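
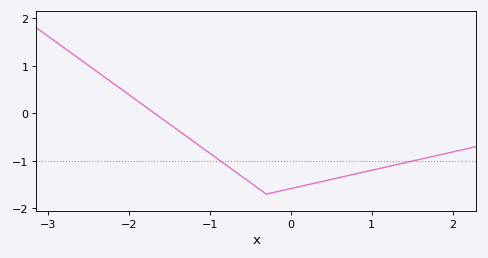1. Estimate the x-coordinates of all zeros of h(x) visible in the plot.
-1.7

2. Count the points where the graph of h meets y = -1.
2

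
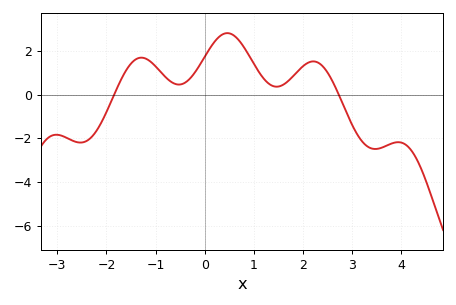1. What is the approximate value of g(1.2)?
0.8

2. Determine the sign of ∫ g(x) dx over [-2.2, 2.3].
positive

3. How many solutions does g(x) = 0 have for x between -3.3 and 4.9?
2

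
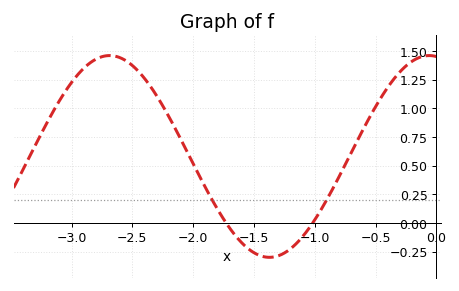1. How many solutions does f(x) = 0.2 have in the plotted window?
2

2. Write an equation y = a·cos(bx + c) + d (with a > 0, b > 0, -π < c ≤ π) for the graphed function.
y = 0.88cos(2.39x + 0.14) + 0.58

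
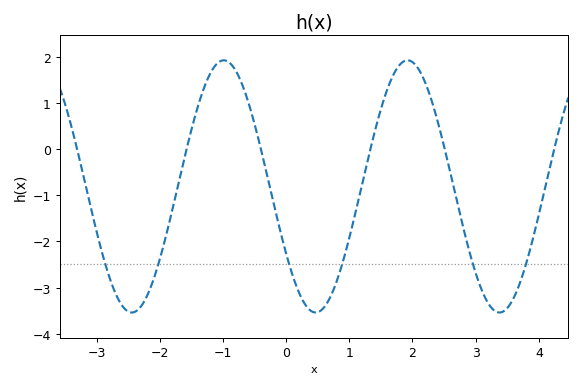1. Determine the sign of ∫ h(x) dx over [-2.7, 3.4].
negative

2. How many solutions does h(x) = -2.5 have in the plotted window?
6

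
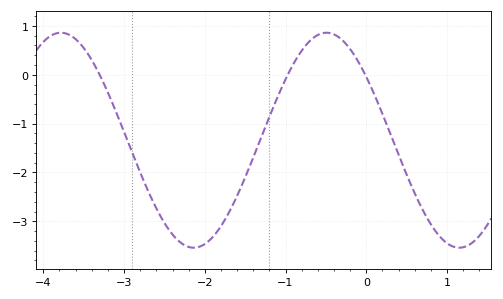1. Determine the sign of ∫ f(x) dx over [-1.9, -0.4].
negative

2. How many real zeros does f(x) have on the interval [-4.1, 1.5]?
3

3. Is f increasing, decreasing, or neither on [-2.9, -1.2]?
neither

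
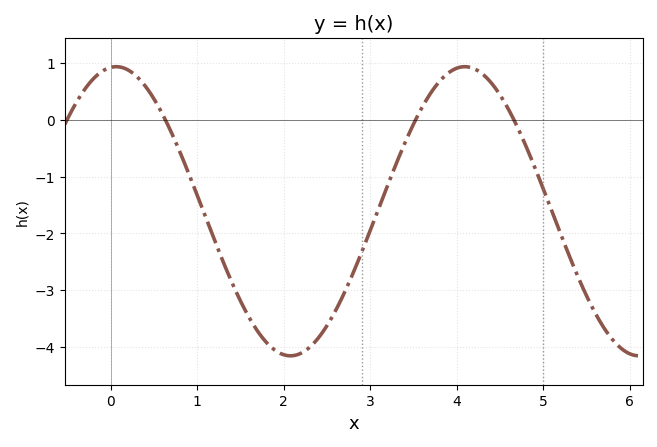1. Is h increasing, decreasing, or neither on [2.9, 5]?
neither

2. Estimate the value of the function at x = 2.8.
-2.7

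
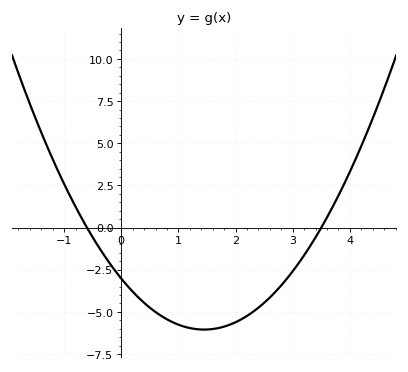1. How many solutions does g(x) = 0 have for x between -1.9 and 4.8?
2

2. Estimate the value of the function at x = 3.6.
0.6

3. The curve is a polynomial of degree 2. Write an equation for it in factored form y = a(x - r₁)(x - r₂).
y = 1.44(x + 0.6)(x - 3.5)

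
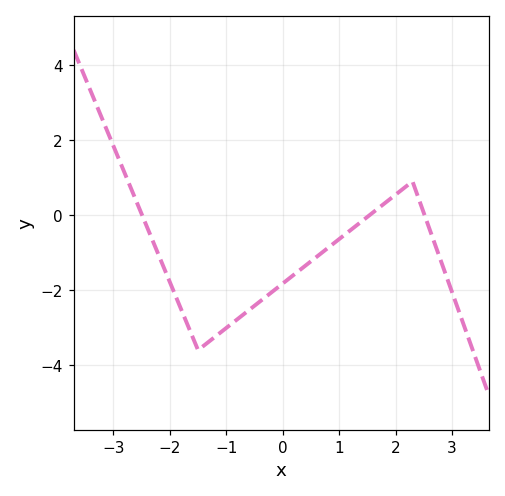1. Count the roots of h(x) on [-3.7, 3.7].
3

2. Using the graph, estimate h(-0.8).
-2.77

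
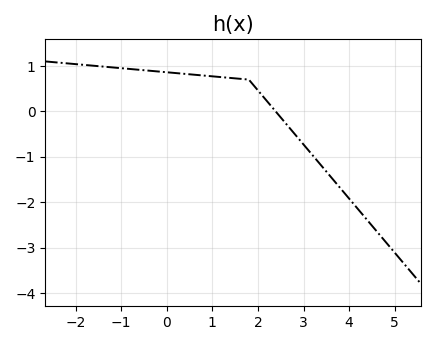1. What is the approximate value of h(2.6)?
-0.252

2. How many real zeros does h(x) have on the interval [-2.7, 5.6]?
1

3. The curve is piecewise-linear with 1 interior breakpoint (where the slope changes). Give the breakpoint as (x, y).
(1.8, 0.7)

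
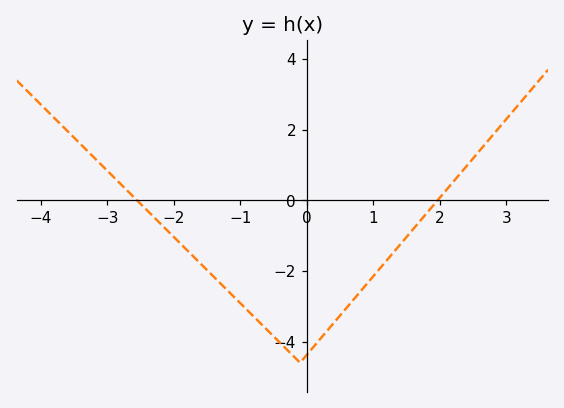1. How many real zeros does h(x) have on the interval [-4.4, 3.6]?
2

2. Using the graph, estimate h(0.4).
-3.4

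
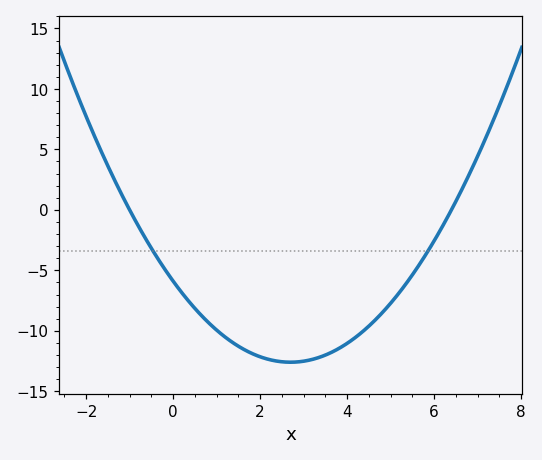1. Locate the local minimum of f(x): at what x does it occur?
2.8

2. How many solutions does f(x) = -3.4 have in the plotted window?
2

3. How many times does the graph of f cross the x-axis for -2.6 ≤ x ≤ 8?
2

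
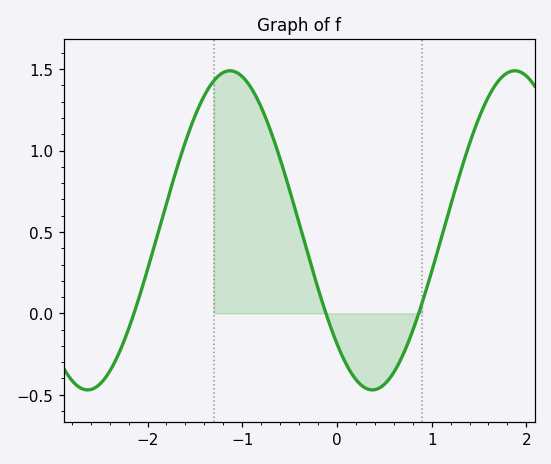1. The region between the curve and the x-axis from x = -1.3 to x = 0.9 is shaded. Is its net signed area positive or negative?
positive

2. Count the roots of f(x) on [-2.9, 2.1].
3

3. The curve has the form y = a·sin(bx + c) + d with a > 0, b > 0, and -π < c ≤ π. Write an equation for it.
y = 0.98sin(2.09x - 2.35) + 0.51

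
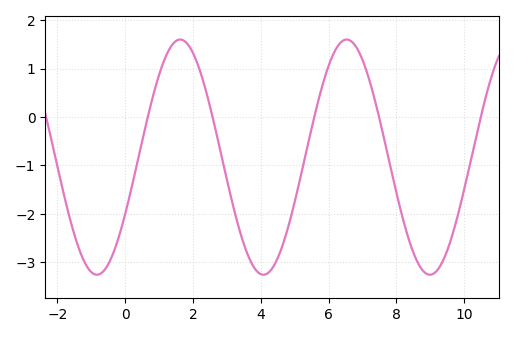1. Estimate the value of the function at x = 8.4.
-2.6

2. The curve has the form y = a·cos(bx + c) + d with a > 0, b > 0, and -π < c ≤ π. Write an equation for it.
y = 2.43cos(1.28x - 2.08) - 0.83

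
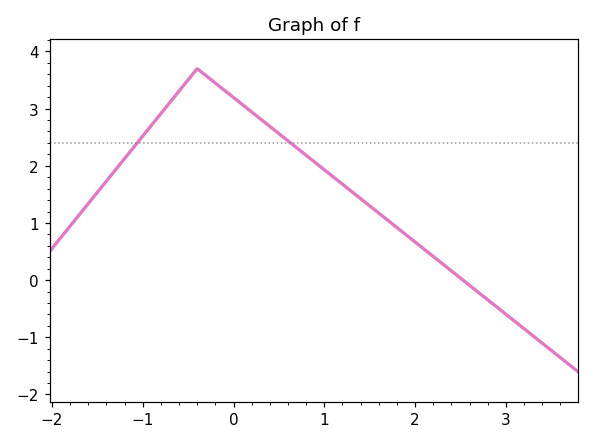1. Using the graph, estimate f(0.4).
2.69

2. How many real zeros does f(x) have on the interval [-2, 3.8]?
1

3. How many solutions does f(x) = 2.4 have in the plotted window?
2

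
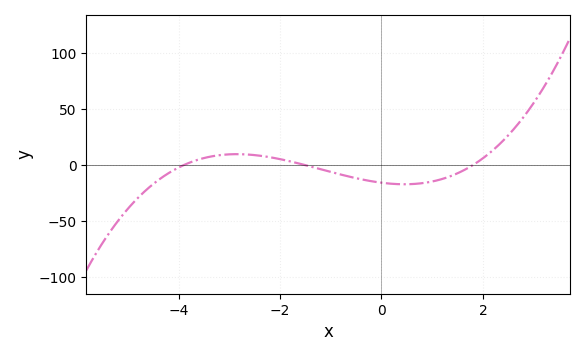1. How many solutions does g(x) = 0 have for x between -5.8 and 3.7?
3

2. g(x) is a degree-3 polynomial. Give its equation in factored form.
y = 1.49(x + 3.9)(x + 1.5)(x - 1.8)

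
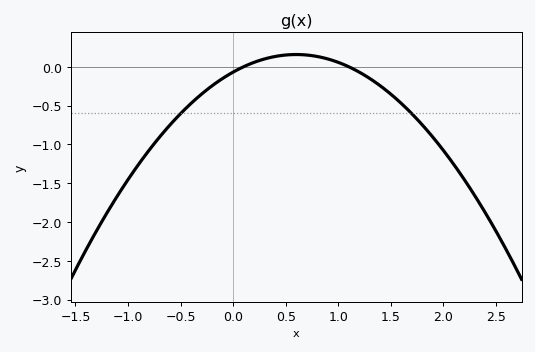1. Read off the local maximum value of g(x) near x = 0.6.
0.15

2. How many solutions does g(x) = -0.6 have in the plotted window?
2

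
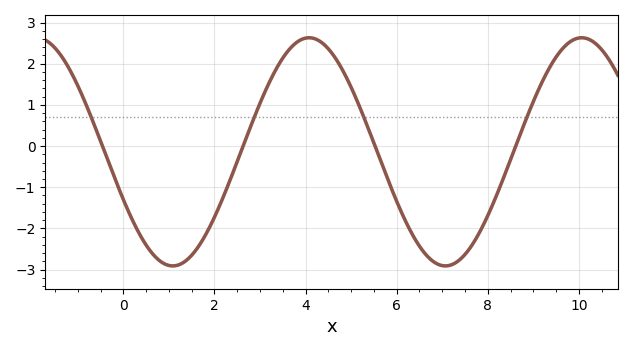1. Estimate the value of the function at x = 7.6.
-2.5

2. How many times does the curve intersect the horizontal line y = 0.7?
4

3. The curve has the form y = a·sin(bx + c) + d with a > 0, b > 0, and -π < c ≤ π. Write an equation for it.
y = 2.77sin(1.1x - 2.7) - 0.14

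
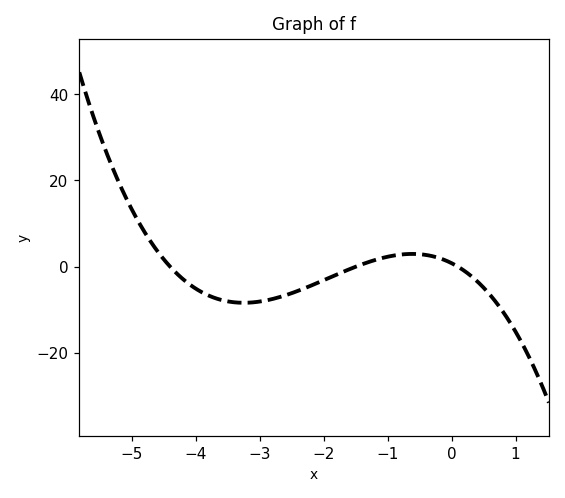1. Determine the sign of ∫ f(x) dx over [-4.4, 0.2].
negative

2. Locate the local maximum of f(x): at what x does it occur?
-0.6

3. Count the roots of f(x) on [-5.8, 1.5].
3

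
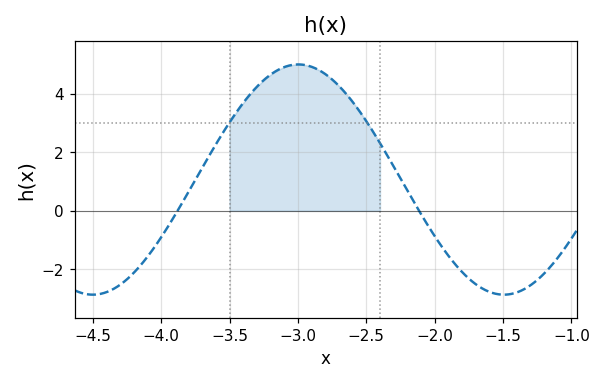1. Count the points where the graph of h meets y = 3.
2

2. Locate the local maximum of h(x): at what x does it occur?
-3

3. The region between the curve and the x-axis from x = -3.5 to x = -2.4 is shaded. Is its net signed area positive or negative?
positive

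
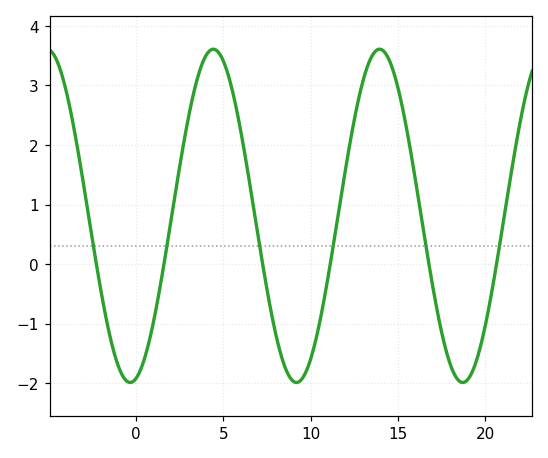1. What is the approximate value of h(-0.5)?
-1.97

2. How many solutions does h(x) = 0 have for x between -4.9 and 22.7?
6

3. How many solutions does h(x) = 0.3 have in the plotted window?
6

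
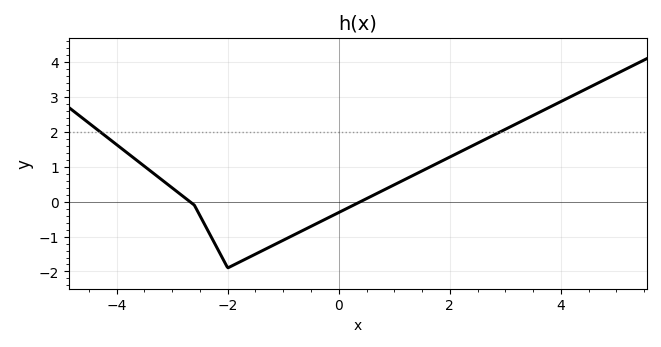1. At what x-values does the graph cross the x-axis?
-2.68, 0.391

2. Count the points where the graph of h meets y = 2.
2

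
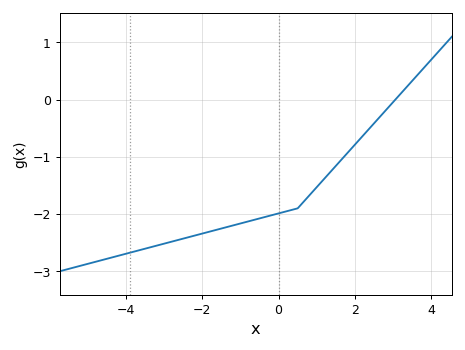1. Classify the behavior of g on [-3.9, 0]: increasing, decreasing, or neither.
increasing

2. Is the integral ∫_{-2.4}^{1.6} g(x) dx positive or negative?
negative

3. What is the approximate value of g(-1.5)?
-2.3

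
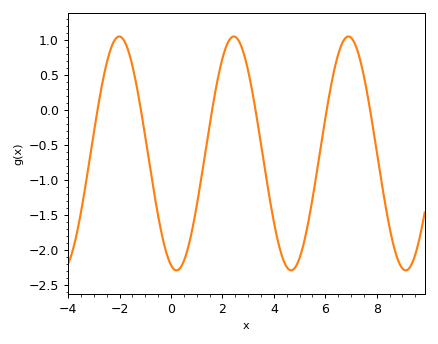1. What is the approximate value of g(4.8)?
-2.25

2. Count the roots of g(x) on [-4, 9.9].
6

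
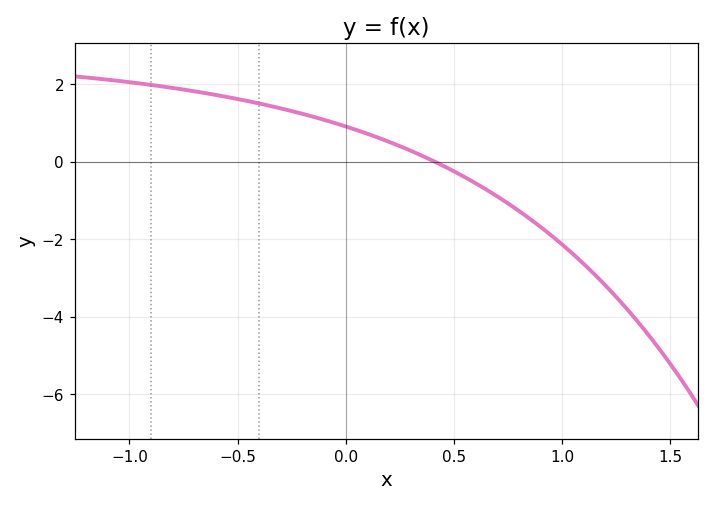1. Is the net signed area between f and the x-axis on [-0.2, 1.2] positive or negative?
negative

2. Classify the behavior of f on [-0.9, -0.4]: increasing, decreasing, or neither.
decreasing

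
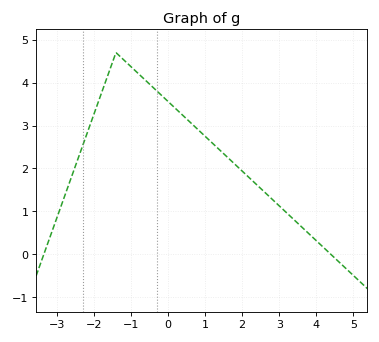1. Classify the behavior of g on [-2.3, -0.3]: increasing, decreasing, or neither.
neither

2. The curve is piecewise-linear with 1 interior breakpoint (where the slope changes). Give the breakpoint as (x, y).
(-1.4, 4.7)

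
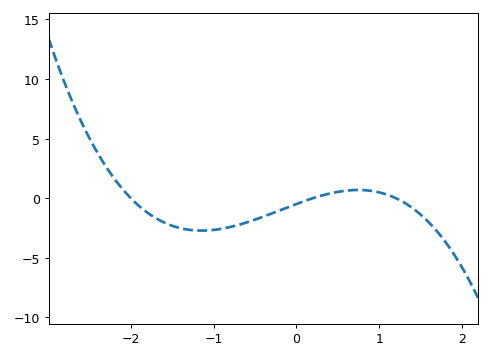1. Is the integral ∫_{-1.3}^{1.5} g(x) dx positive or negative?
negative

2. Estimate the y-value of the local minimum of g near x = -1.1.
-2.72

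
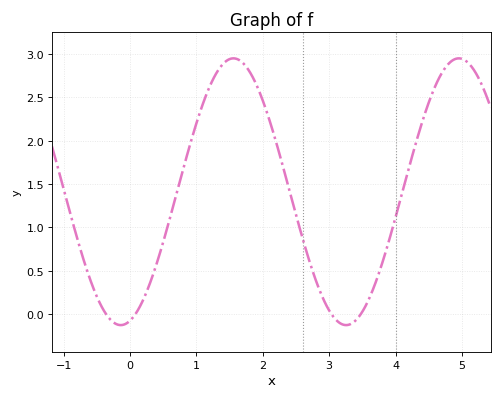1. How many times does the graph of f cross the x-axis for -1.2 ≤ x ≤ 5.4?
4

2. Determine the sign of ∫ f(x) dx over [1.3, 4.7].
positive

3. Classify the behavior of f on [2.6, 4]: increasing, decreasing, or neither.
neither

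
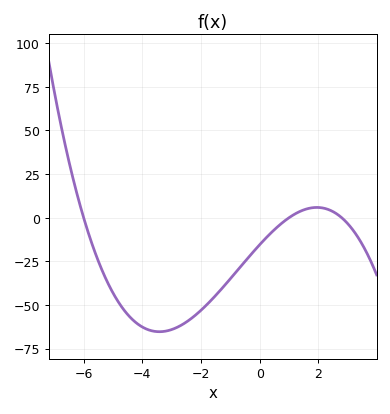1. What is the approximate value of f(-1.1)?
-36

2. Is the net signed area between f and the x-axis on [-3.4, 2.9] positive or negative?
negative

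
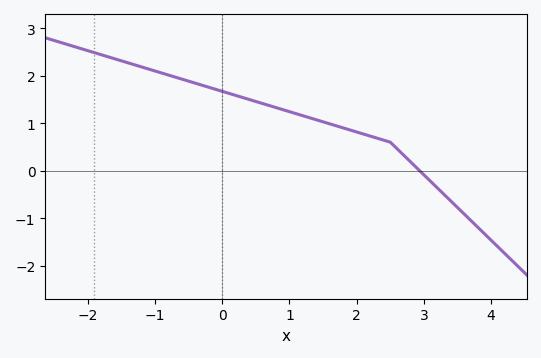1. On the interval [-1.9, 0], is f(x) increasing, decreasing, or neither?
decreasing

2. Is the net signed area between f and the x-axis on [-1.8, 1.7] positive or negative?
positive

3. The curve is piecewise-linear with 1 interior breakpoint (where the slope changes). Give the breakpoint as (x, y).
(2.5, 0.6)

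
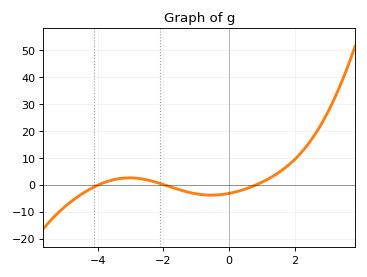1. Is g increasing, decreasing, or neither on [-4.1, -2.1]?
neither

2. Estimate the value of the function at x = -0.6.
-3.85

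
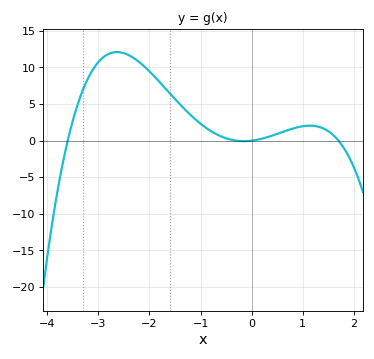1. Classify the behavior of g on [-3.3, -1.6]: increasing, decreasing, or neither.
neither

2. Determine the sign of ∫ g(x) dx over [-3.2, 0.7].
positive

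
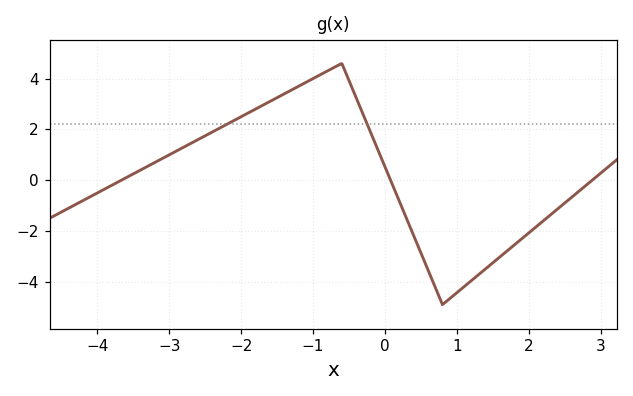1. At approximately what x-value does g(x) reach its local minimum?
0.801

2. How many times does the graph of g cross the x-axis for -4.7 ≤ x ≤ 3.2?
3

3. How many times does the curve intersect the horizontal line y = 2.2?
2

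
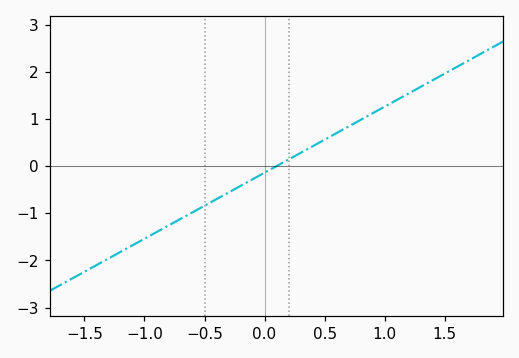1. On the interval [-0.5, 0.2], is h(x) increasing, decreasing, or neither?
increasing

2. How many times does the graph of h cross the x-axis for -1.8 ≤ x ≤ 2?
1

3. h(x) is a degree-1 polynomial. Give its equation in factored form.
y = 1.4(x - 0.1)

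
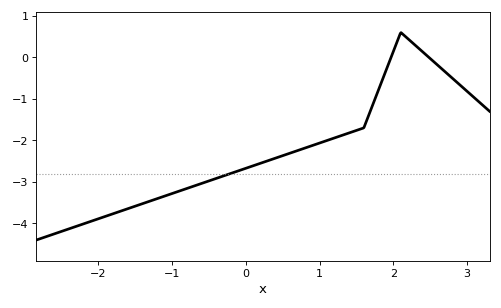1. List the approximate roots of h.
1.97, 2.48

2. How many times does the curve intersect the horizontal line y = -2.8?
1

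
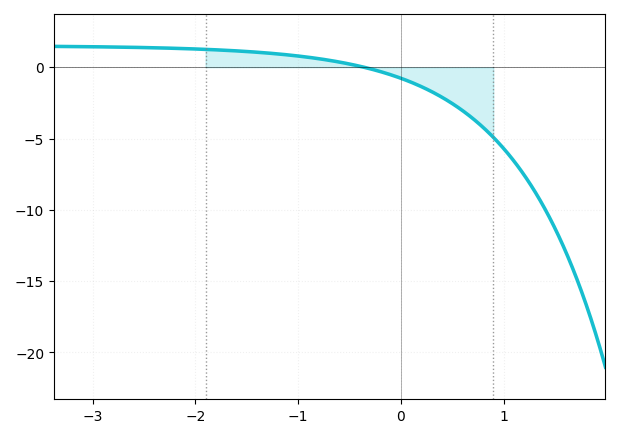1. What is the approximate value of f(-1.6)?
1.15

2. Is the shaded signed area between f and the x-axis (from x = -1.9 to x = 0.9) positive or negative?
negative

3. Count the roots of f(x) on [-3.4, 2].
1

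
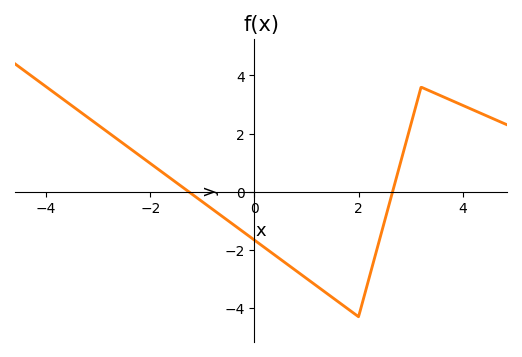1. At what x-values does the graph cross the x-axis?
-1.2, 2.6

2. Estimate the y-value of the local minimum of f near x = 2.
-4.2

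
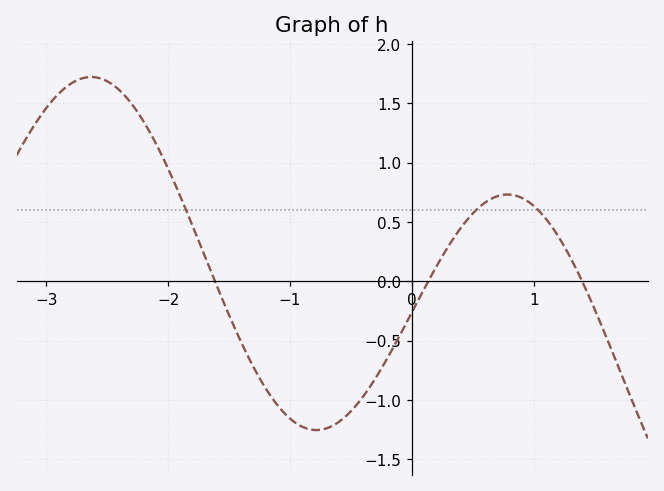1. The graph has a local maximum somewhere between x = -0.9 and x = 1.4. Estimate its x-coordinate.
0.8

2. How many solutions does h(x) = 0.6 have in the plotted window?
3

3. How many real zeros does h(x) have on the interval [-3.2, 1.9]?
3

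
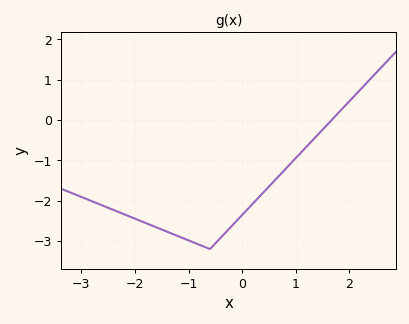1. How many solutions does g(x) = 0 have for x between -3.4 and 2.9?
1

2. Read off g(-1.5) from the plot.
-2.72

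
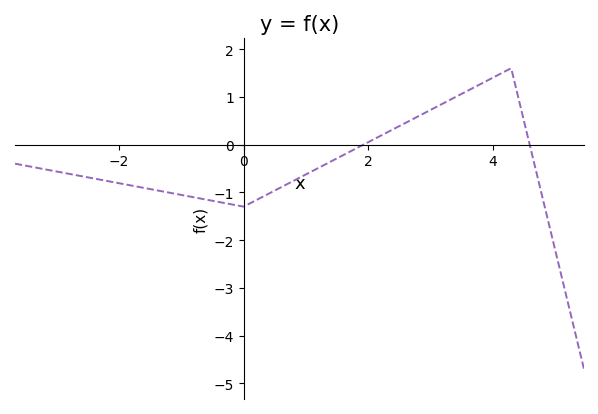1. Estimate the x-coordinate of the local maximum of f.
4.3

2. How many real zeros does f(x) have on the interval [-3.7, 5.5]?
2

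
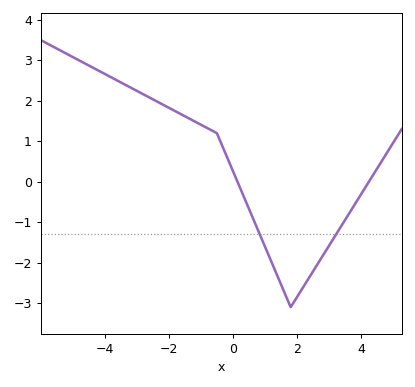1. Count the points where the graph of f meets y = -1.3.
2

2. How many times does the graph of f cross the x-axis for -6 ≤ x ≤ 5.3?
2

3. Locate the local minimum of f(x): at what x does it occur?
1.8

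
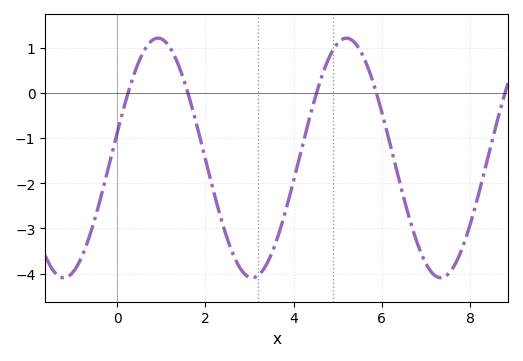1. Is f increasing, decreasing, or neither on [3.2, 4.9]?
increasing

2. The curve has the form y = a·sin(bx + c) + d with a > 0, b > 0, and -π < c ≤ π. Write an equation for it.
y = 2.65sin(1.47x + 0.212) - 1.44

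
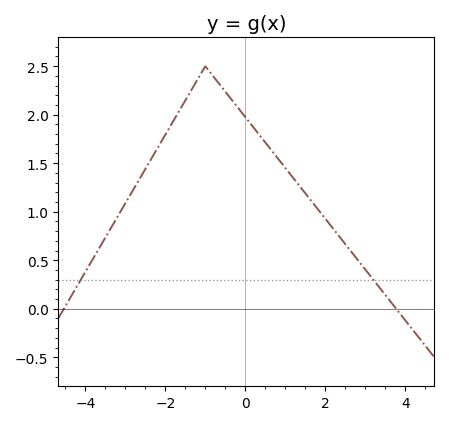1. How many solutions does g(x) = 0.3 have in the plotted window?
2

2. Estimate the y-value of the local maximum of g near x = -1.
2.5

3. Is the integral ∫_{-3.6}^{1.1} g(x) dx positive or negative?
positive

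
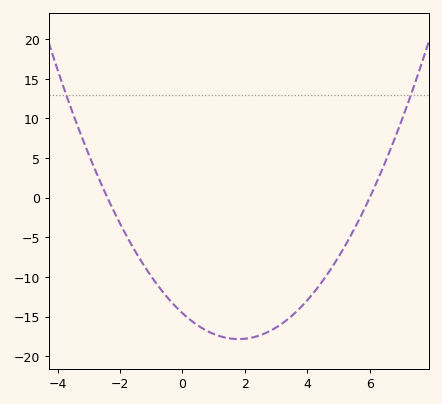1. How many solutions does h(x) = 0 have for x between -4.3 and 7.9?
2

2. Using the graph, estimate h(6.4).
3.5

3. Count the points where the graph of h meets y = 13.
2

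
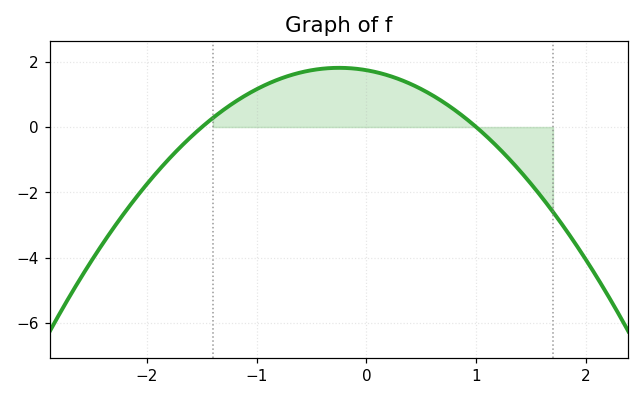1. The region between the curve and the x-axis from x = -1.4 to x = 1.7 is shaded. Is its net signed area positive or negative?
positive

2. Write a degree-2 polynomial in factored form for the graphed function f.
y = -1.16(x + 1.5)(x - 1)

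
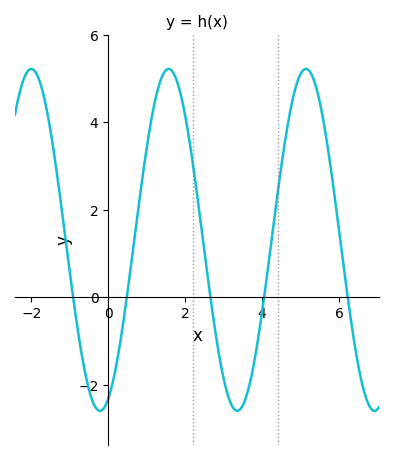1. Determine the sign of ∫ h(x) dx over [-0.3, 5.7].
positive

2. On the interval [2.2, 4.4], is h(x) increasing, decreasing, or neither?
neither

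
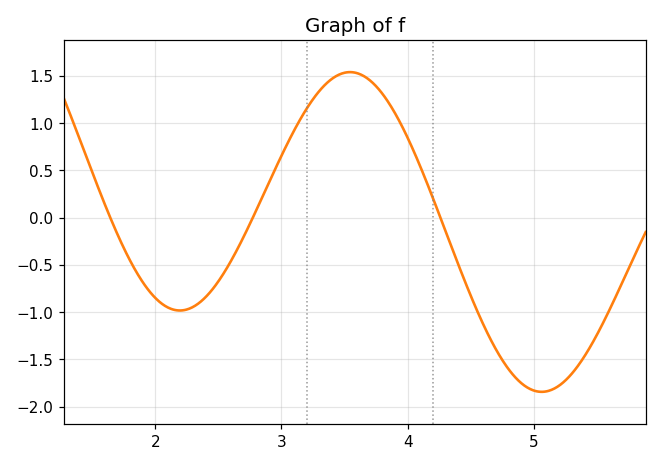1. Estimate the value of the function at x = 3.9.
1.11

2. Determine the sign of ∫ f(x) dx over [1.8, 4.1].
positive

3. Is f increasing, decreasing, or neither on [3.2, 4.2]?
neither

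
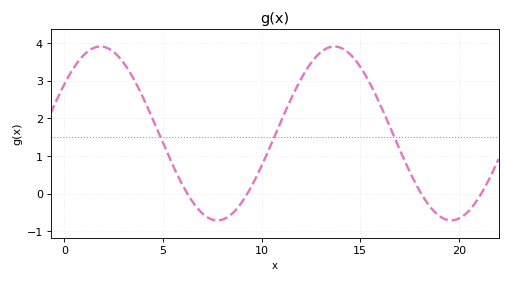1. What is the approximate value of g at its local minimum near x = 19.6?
-0.71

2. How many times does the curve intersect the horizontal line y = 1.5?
3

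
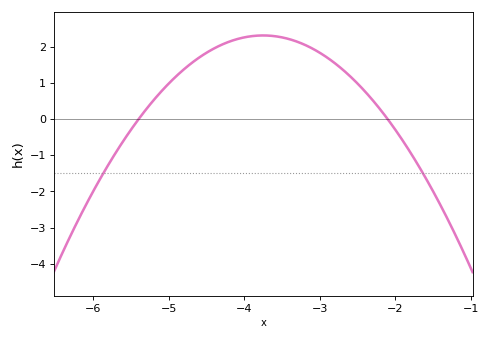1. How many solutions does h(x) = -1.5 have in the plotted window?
2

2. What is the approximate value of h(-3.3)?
2.14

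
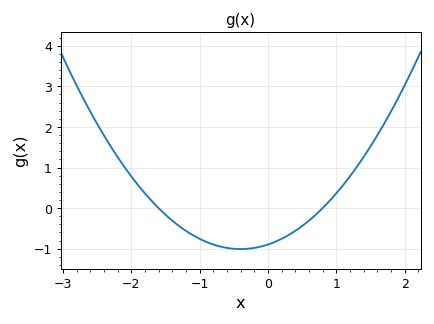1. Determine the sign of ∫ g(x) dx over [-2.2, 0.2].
negative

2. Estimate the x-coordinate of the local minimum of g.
-0.4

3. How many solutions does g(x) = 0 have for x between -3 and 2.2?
2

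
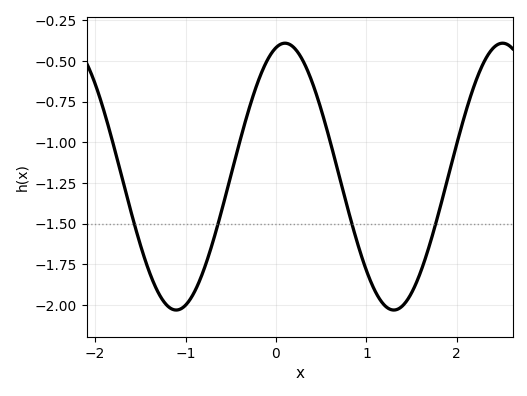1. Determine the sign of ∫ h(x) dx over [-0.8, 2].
negative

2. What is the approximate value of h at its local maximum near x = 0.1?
-0.39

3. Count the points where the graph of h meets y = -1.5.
4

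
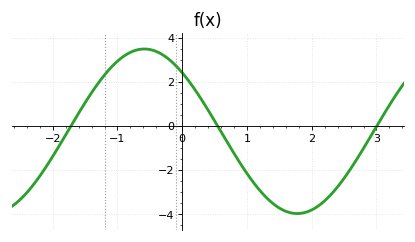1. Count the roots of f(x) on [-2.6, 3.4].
3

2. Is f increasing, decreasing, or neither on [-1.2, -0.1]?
neither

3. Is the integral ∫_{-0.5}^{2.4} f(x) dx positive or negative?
negative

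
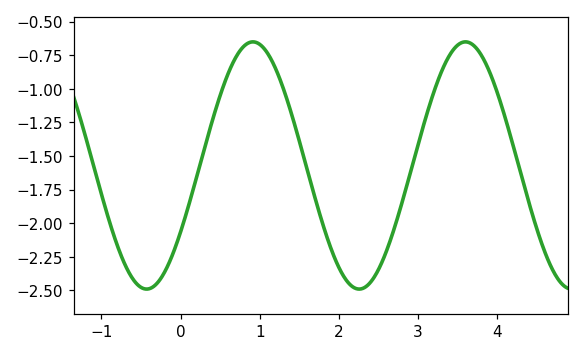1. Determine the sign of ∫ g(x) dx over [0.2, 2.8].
negative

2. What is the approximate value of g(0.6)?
-0.9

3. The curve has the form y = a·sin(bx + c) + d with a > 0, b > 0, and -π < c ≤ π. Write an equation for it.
y = 0.92sin(2.3x - 0.57) - 1.57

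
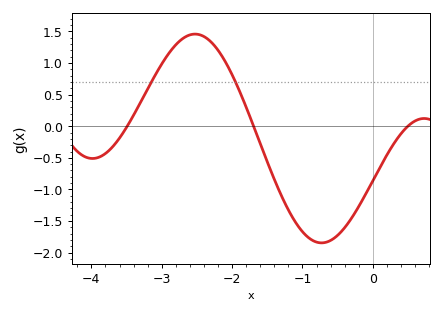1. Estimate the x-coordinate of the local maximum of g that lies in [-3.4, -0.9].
-2.5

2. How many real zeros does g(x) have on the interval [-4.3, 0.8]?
3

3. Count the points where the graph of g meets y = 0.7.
2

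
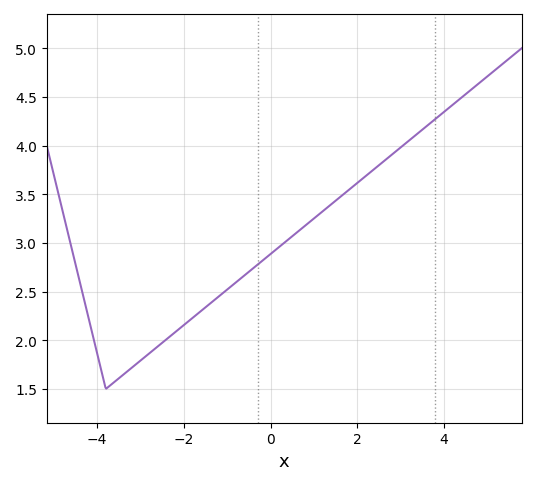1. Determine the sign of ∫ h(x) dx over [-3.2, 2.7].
positive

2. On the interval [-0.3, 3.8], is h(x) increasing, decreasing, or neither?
increasing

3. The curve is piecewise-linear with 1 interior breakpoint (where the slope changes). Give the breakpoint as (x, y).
(-3.8, 1.5)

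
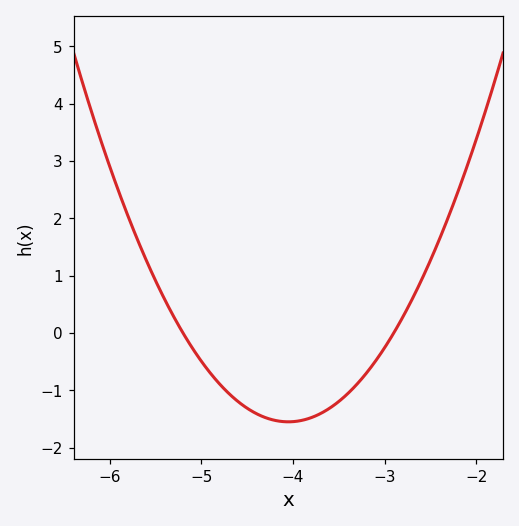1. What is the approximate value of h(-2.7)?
0.585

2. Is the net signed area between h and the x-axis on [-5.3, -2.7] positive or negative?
negative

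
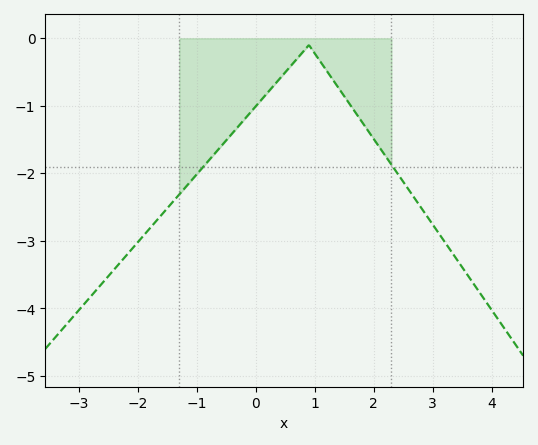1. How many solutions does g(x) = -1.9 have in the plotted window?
2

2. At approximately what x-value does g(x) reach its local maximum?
0.8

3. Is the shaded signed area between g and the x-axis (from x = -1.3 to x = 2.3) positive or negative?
negative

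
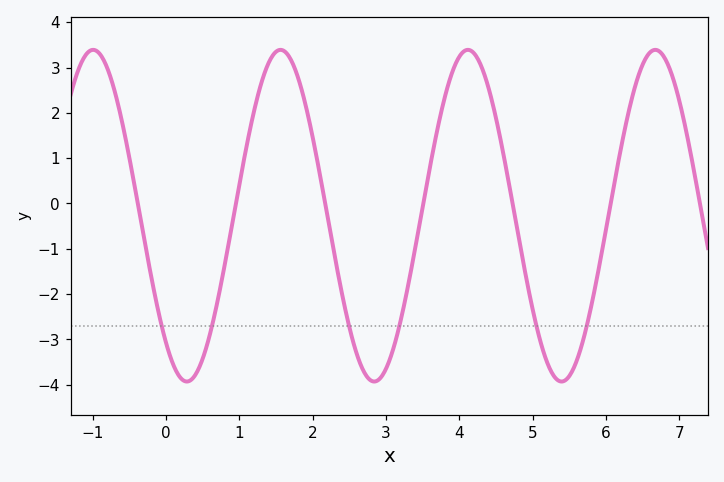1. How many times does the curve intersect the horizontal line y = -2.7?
6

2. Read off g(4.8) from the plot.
-0.675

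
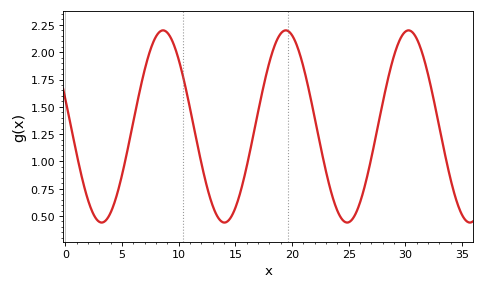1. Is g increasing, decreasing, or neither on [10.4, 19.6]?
neither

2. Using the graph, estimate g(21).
1.85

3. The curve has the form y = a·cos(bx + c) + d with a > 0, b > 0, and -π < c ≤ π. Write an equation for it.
y = 0.88cos(0.58x + 1.3) + 1.32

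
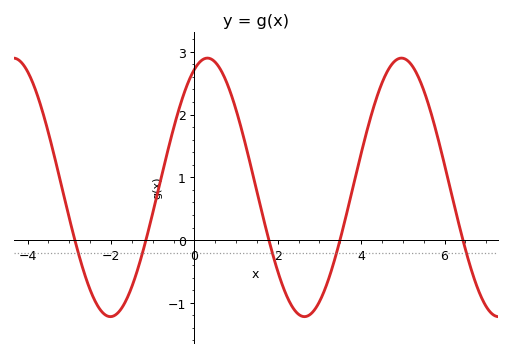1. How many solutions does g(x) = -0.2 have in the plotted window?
5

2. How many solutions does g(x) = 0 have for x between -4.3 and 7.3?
5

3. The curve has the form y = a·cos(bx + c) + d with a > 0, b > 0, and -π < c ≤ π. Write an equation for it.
y = 2.06cos(1.35x - 0.422) + 0.84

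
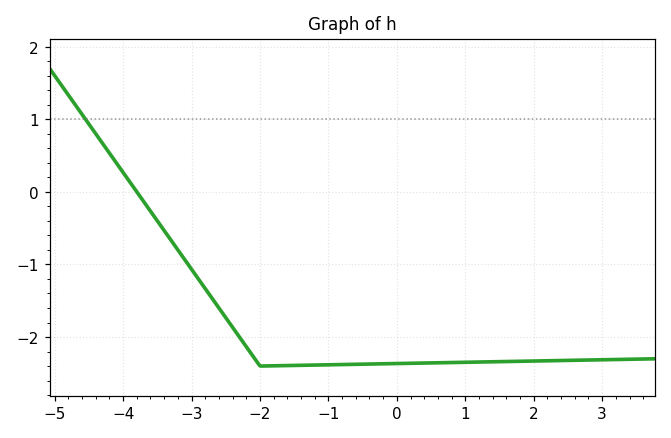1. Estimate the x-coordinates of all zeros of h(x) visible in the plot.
-3.8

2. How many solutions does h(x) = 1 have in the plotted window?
1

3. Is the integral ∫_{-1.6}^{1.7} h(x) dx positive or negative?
negative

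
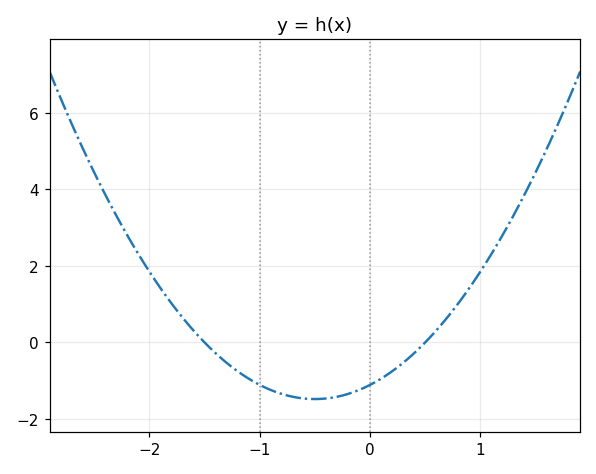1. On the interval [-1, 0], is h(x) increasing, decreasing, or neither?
neither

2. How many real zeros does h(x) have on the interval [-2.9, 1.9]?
2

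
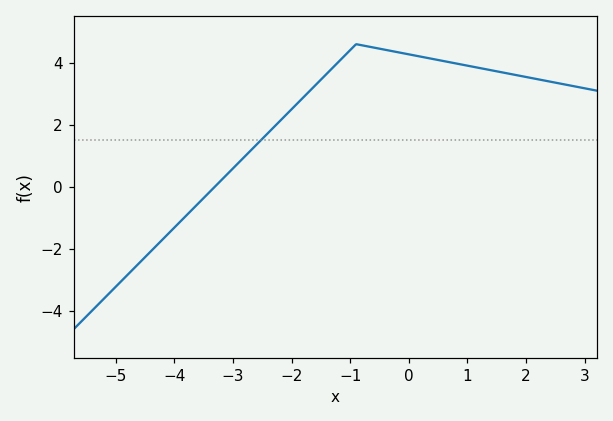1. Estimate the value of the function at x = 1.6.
3.6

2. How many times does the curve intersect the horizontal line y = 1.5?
1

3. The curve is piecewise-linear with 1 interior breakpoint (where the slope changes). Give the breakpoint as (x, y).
(-0.9, 4.6)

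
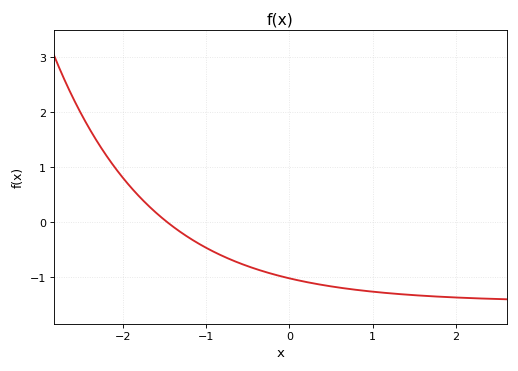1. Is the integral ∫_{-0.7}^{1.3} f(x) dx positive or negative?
negative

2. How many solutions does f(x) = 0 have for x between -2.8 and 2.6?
1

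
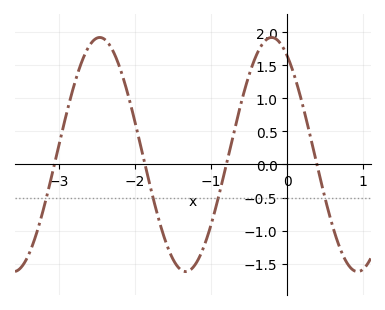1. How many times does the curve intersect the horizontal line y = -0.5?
4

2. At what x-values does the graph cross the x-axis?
-3.06, -1.87, -0.801, 0.391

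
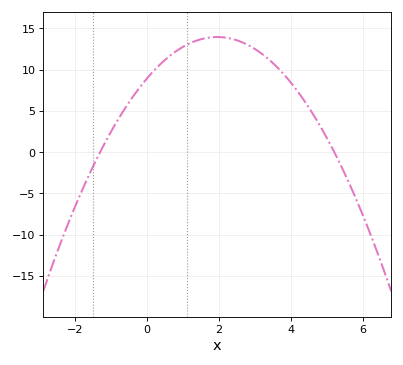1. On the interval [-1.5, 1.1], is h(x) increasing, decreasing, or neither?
increasing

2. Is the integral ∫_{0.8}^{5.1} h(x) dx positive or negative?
positive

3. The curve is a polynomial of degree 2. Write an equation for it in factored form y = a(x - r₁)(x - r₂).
y = -1.32(x + 1.3)(x - 5.2)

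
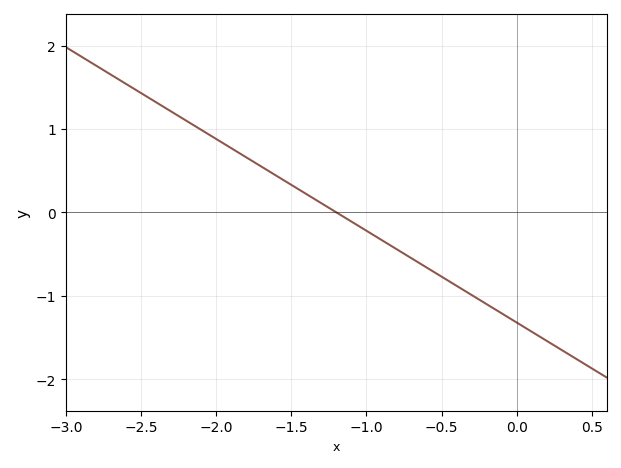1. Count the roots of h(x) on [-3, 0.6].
1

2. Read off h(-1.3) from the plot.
0.11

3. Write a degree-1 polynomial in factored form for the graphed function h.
y = -1.1(x + 1.2)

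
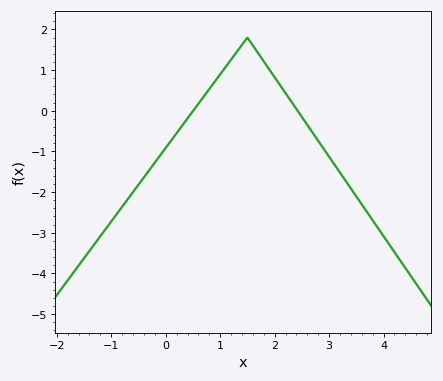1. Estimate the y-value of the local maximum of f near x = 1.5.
1.8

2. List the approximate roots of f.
0.5, 2.4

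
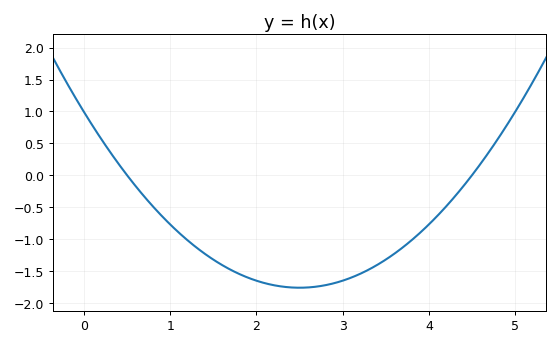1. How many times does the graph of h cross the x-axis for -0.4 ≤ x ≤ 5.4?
2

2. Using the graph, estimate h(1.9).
-1.6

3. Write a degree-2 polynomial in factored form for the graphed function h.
y = 0.44(x - 0.5)(x - 4.5)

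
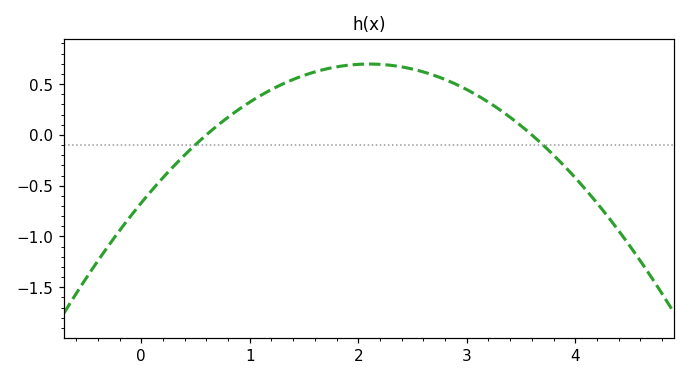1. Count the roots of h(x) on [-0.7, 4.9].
2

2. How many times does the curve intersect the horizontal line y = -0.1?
2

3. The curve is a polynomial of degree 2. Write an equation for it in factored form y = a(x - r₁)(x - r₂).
y = -0.31(x - 0.6)(x - 3.6)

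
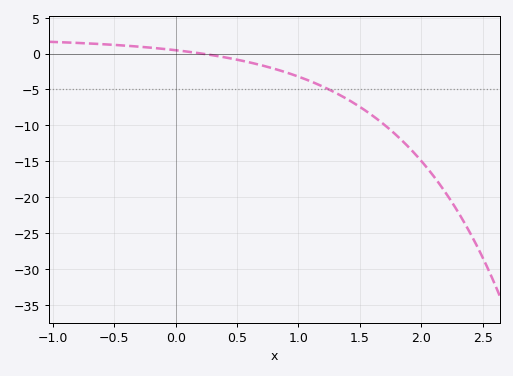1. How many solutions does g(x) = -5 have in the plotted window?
1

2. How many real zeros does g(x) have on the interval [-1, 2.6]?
1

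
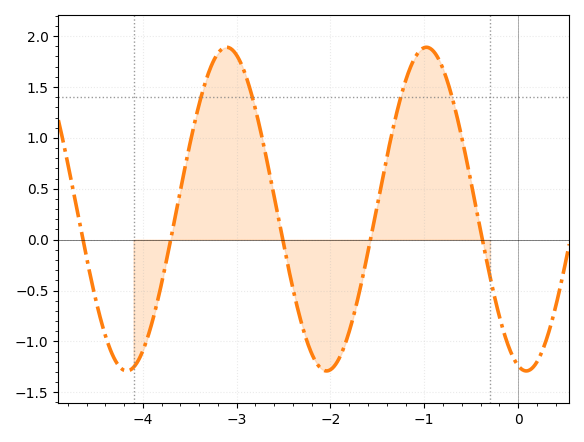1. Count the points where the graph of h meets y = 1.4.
4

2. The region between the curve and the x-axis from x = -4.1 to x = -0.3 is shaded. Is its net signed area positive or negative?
positive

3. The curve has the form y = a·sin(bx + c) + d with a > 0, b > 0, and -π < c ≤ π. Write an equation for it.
y = 1.59sin(3x - 1.8) + 0.3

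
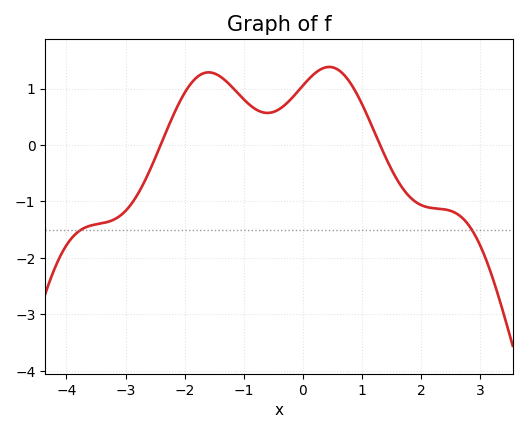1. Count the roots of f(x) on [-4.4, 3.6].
2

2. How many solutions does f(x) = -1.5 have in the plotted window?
2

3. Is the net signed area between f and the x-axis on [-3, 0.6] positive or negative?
positive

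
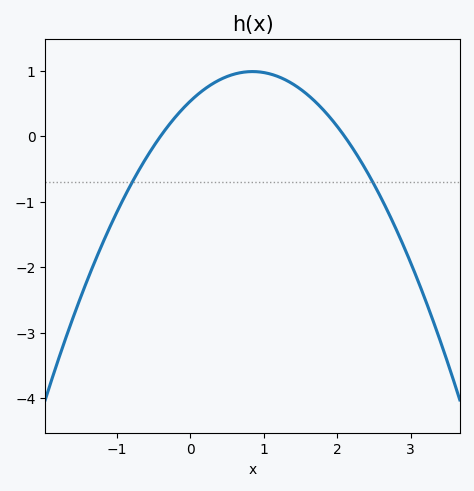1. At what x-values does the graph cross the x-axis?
-0.4, 2.1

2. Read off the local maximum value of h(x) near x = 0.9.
1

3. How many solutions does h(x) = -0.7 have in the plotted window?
2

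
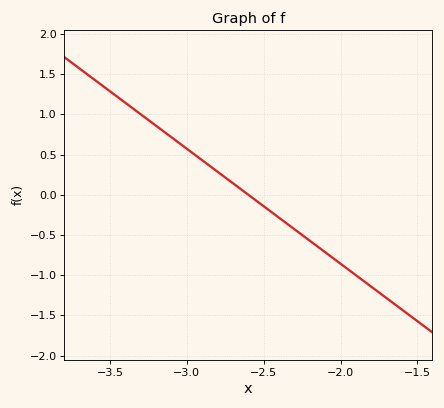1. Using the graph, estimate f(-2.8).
0.286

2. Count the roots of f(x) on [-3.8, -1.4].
1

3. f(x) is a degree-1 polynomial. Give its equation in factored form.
y = -1.43(x + 2.6)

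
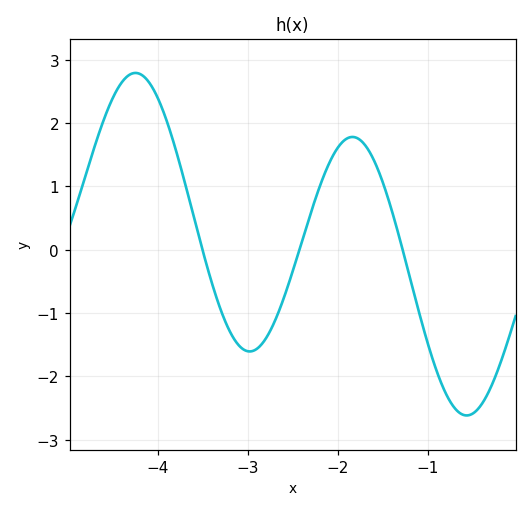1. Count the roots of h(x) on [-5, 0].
3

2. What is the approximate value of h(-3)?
-1.6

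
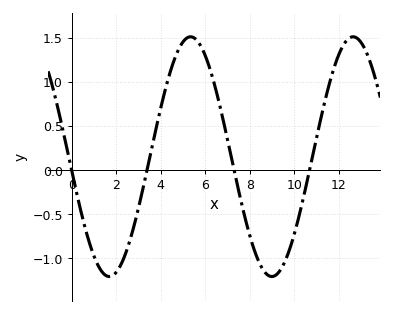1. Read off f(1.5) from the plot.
-1.19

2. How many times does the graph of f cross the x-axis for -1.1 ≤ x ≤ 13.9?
4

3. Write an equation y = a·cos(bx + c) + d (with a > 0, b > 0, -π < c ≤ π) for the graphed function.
y = 1.36cos(0.86x + 1.69) + 0.15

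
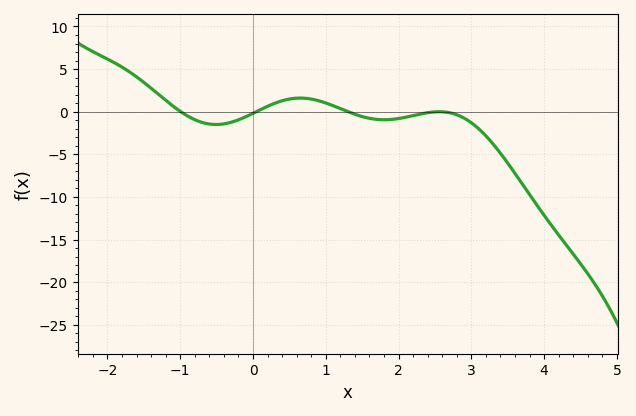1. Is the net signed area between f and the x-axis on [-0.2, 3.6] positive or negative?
negative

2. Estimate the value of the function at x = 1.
1.02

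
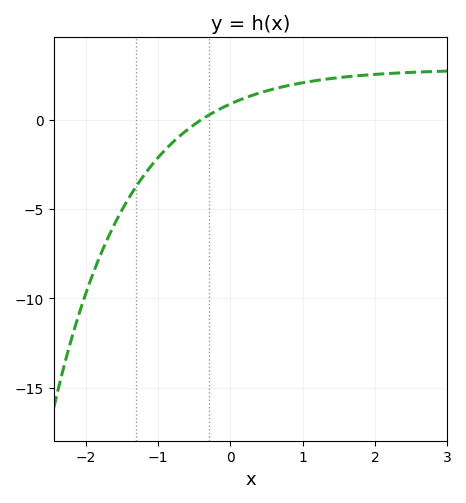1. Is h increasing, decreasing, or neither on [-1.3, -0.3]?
increasing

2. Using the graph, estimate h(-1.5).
-5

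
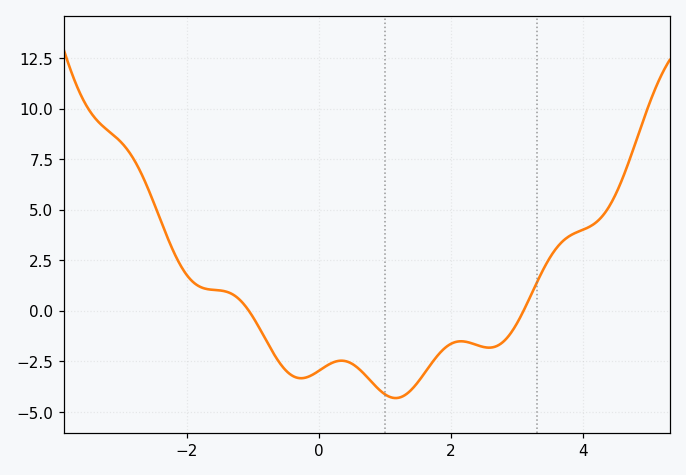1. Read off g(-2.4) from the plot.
4.52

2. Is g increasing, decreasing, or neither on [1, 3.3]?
neither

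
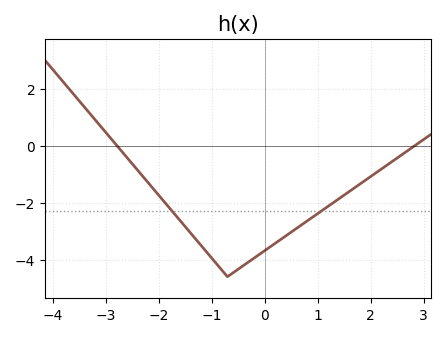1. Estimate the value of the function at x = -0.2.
-3.95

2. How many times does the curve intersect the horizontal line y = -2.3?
2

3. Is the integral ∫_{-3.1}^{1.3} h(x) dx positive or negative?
negative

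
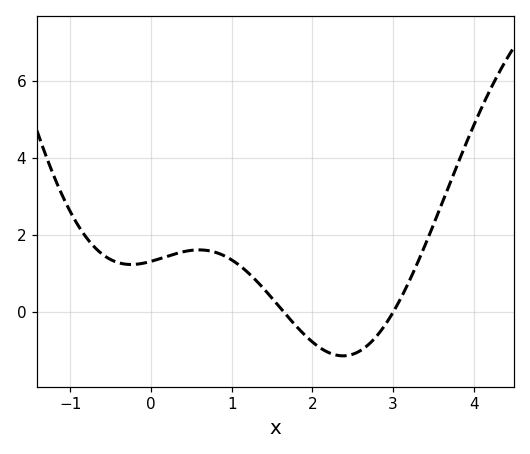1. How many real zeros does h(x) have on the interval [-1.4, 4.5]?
2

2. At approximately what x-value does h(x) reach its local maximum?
0.595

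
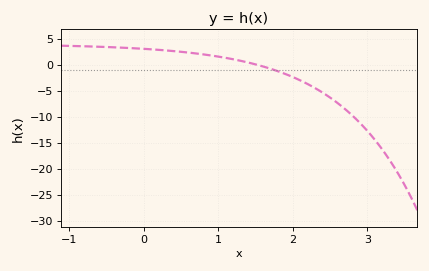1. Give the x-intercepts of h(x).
1.5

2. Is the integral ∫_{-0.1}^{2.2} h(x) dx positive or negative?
positive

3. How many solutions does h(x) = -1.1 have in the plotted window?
1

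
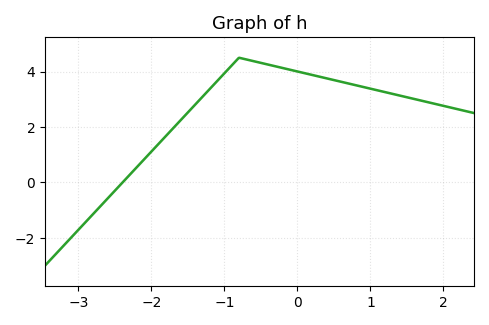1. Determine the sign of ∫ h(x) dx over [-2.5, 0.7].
positive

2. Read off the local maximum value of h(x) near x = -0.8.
4.5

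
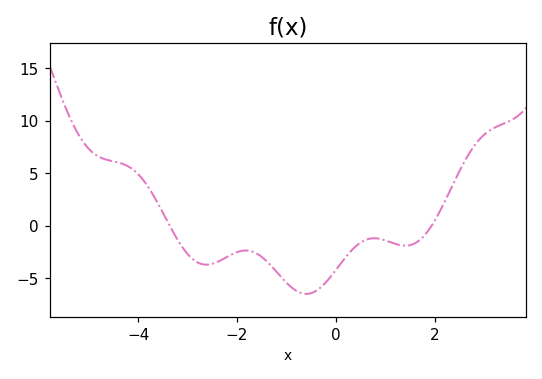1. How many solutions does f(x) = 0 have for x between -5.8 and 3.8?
2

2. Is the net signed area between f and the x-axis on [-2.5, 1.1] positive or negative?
negative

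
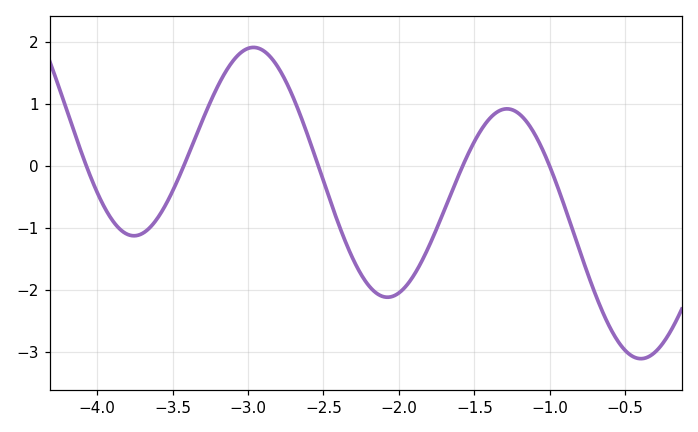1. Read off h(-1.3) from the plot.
0.914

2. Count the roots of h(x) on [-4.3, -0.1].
5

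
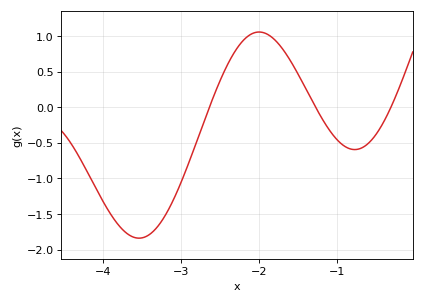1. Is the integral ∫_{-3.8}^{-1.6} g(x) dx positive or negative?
negative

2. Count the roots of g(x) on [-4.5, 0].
3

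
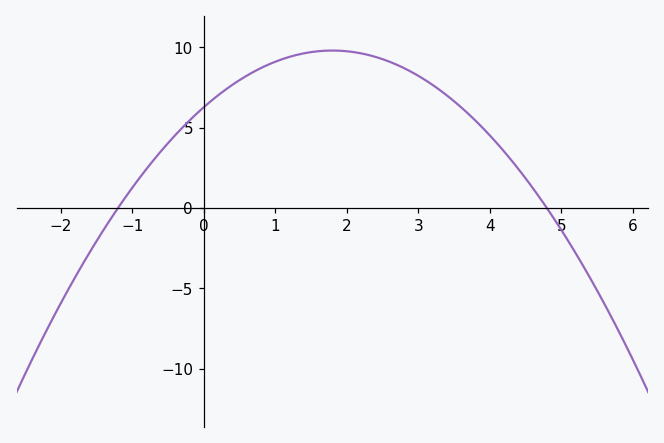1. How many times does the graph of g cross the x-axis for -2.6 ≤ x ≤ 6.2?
2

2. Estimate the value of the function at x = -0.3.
5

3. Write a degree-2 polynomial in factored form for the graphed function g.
y = -1.09(x + 1.2)(x - 4.8)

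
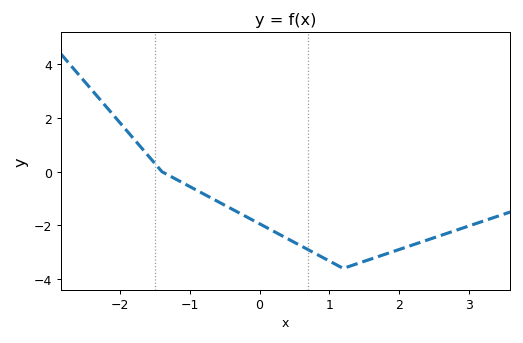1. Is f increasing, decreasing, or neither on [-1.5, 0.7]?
decreasing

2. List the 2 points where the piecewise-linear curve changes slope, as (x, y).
(-1.4, 0); (1.2, -3.6)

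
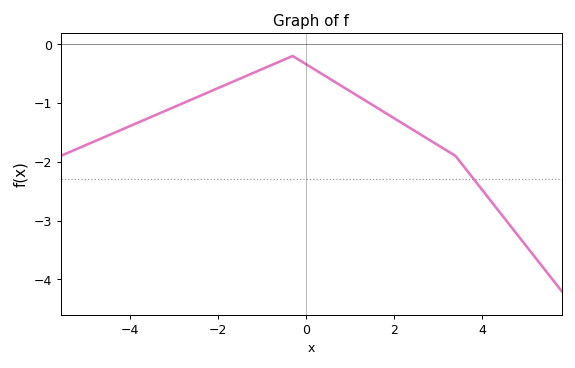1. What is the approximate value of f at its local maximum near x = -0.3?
-0.2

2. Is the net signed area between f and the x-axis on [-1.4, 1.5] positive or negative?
negative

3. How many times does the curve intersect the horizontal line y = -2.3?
1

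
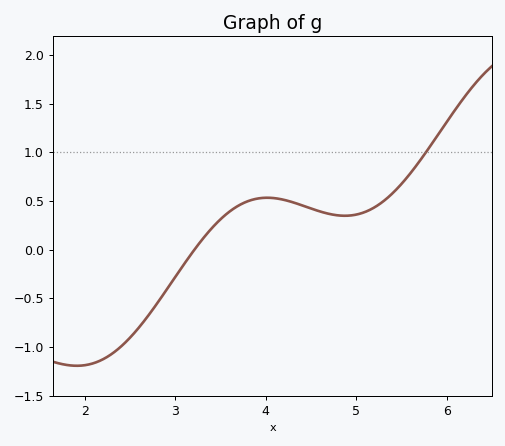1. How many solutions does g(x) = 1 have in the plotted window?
1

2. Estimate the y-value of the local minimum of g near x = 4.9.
0.35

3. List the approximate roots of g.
3.2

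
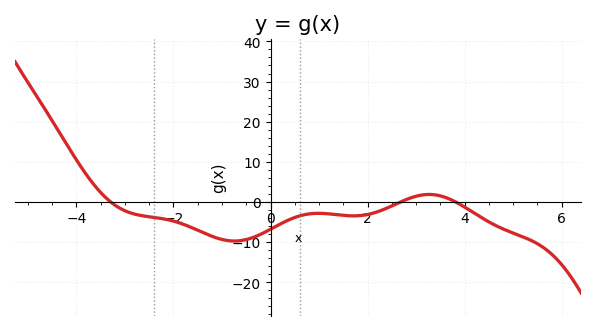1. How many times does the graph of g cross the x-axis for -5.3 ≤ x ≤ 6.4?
3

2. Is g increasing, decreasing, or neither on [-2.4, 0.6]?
neither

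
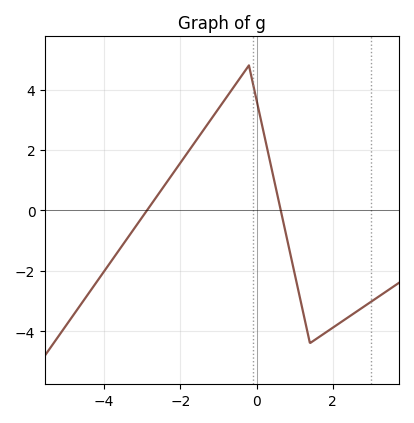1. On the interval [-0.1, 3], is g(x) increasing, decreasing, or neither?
neither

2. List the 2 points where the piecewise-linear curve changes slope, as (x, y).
(-0.2, 4.8); (1.4, -4.4)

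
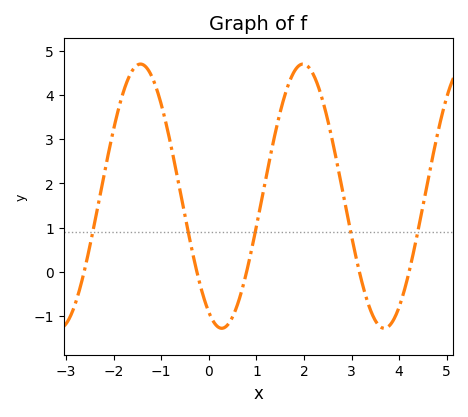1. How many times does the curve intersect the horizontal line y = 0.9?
5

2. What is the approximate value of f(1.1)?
1.6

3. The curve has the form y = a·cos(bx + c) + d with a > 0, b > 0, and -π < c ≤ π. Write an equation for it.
y = 2.99cos(1.8x + 2.6) + 1.71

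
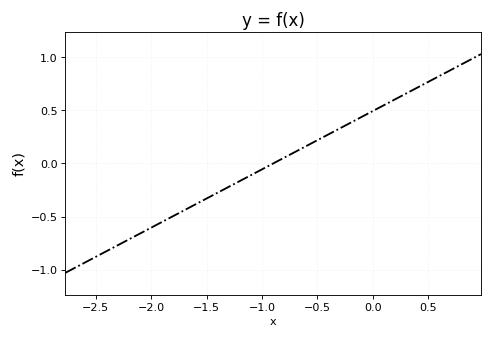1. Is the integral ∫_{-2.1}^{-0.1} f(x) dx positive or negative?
negative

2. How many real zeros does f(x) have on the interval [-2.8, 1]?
1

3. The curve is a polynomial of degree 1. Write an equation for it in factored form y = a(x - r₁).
y = 0.55(x + 0.9)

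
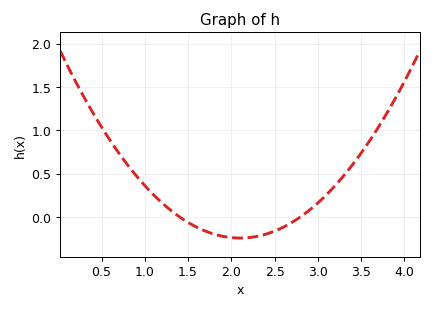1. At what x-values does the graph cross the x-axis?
1.4, 2.8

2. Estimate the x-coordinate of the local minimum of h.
2.1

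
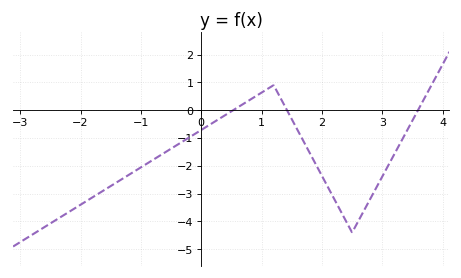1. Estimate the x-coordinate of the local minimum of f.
2.5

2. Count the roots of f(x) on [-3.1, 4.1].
3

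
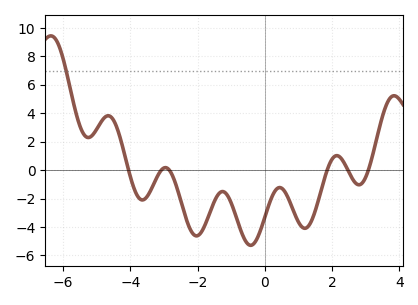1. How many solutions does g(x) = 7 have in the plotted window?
1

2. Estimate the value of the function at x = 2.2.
0.979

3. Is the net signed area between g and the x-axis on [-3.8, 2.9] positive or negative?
negative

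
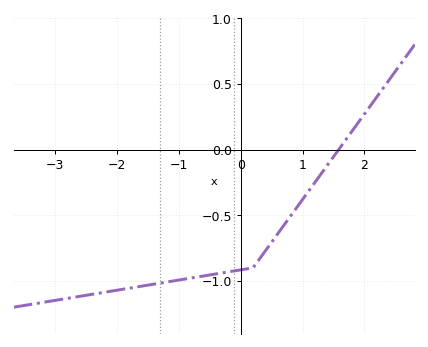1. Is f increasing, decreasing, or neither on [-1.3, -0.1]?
increasing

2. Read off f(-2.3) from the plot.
-1.1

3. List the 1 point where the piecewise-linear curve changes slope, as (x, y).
(0.2, -0.9)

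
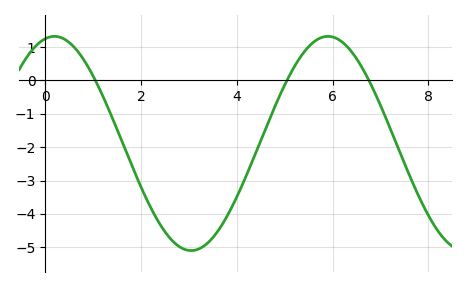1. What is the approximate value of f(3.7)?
-4.31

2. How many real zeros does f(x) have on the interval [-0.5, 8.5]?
3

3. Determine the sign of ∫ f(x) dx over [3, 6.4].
negative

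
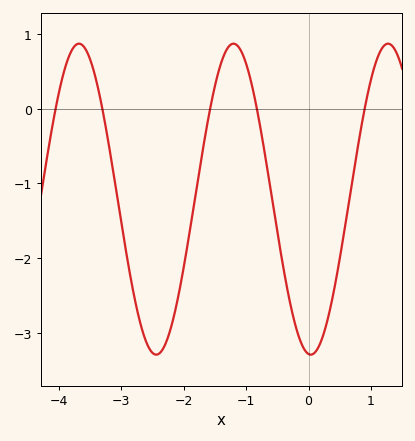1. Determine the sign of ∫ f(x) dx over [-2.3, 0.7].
negative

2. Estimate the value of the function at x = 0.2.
-3.1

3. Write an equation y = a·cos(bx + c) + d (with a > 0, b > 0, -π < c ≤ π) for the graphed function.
y = 2.08cos(2.5x + 3.1) - 1.21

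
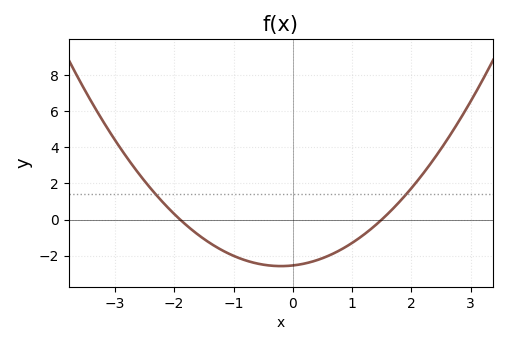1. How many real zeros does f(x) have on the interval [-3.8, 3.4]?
2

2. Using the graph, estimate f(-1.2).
-1.6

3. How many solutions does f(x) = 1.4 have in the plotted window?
2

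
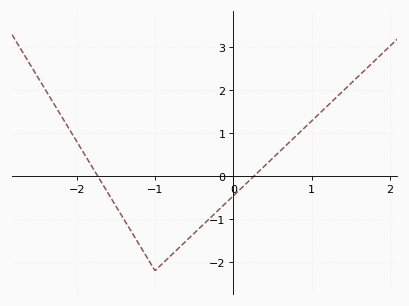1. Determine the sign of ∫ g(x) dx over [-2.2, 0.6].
negative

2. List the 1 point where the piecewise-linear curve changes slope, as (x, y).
(-1, -2.2)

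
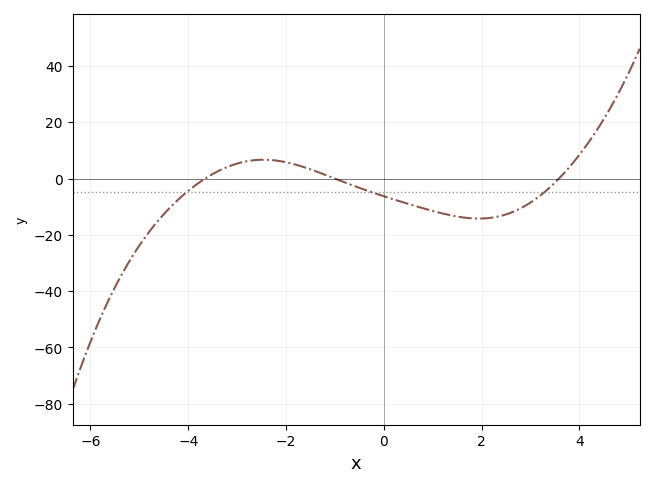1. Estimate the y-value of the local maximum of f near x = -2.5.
6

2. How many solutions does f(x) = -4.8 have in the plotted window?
3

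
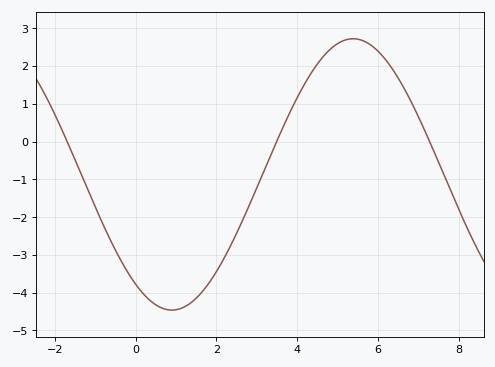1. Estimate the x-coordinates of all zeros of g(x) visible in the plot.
-1.69, 3.49, 7.28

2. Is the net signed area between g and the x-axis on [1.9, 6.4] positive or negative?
positive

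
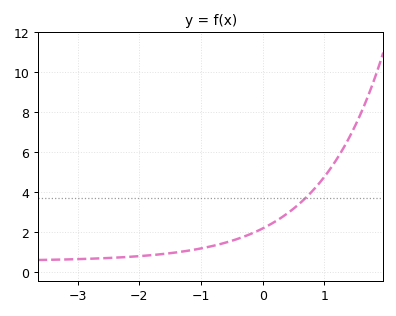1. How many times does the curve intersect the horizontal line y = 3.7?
1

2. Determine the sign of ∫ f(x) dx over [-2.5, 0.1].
positive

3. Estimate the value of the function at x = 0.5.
3.19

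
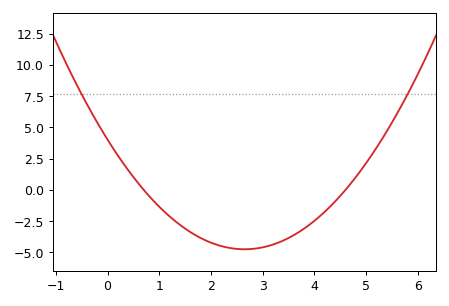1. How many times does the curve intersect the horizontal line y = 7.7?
2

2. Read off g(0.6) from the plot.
0.5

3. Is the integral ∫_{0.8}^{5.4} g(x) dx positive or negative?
negative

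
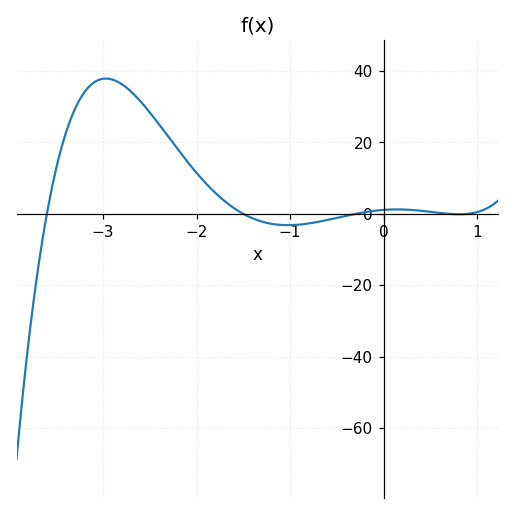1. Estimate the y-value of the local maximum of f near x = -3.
37.9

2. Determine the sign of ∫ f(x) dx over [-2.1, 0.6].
positive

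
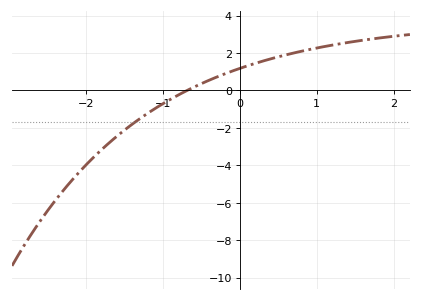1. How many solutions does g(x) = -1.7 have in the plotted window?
1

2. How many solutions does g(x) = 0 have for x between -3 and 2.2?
1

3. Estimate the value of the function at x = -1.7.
-2.8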